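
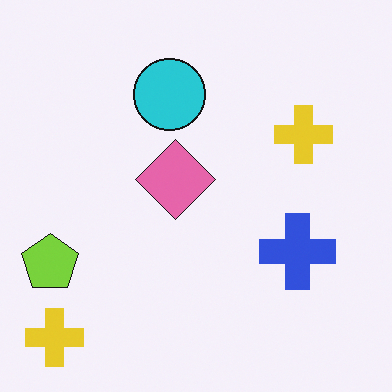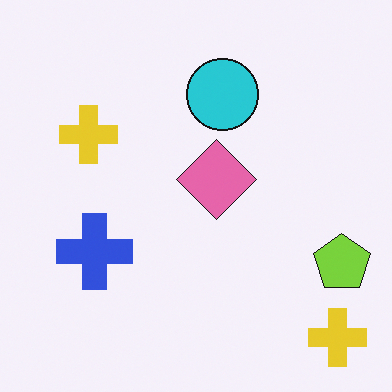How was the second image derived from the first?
Flipped horizontally (left ↔ right).

The lime pentagon is in the bottom-left of the first image and the bottom-right of the second — shapes on opposite sides of the vertical midline have swapped in a mirror flip.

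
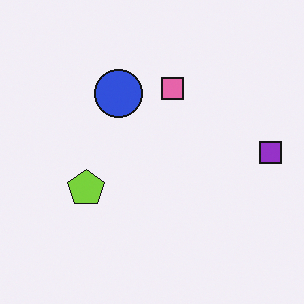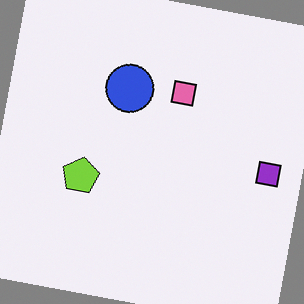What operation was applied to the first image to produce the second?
The transformation is: rotated clockwise by a small amount.

Every shape is tilted by the same angle and the image corners show triangular fill wedges — a whole-image rotation by a non-right angle.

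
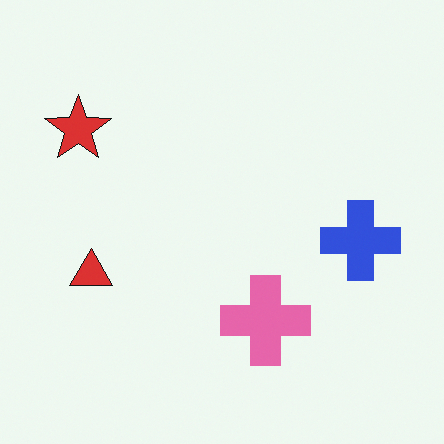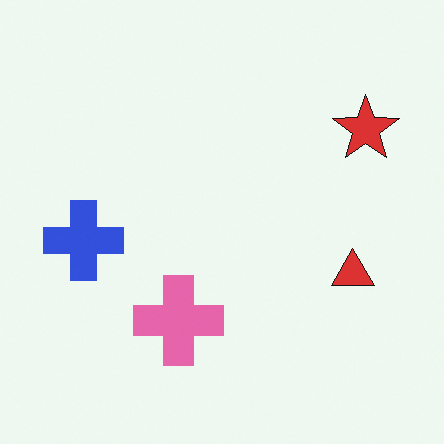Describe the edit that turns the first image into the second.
It was flipped horizontally (left ↔ right).

The red star is in the top-left of the first image and the top-right of the second — shapes on opposite sides of the vertical midline have swapped in a mirror flip.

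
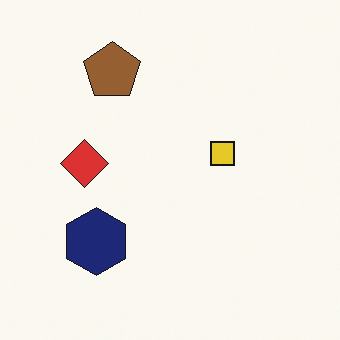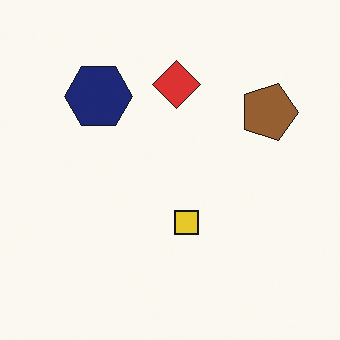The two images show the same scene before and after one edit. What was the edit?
The transformation is: rotated 90° clockwise.

The brown pentagon sits in the top-left of the first image and the top-right of the second — consistent with a whole-image 90° clockwise rotation.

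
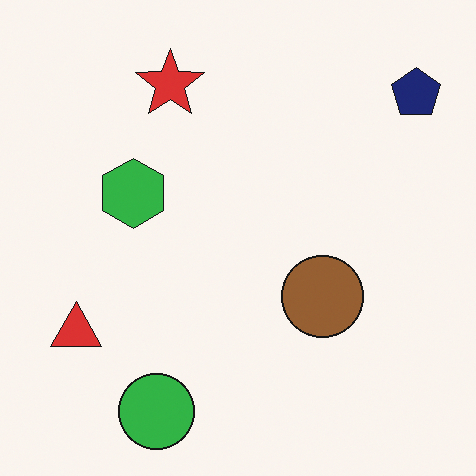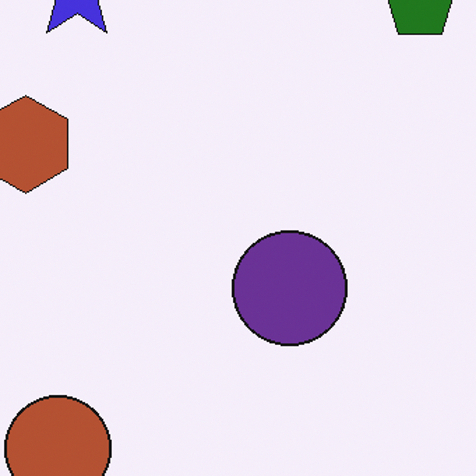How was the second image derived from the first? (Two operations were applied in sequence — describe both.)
The image was cropped slightly and scaled back up, then hue-shifted through roughly half the color wheel.

The visible shapes are larger and the field of view is narrower; shapes near the original edges may be partly or wholly outside the frame — a crop-and-rescale. Every shape's color has rotated by the same amount around the hue wheel — a uniform hue shift.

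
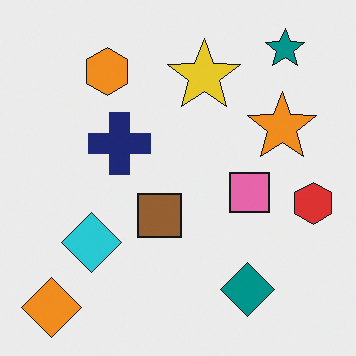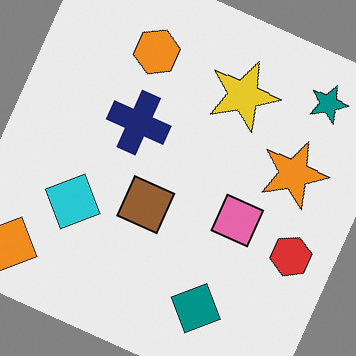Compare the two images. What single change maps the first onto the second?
Rotated clockwise by a moderate amount.

Every shape is tilted by the same angle and the image corners show triangular fill wedges — a whole-image rotation by a non-right angle.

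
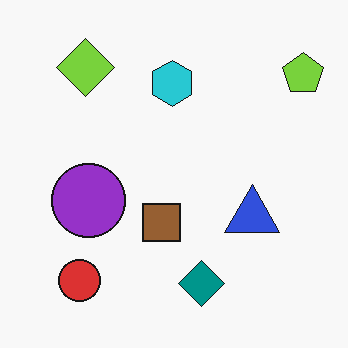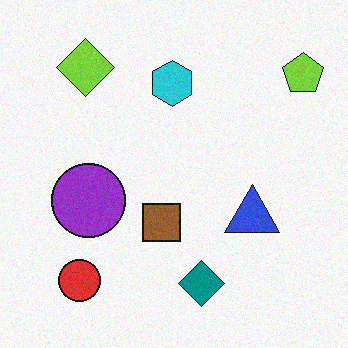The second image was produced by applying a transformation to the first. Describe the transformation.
The transformation is: degraded with subtle gaussian noise.

Random speckle covers the whole image, including the flat background.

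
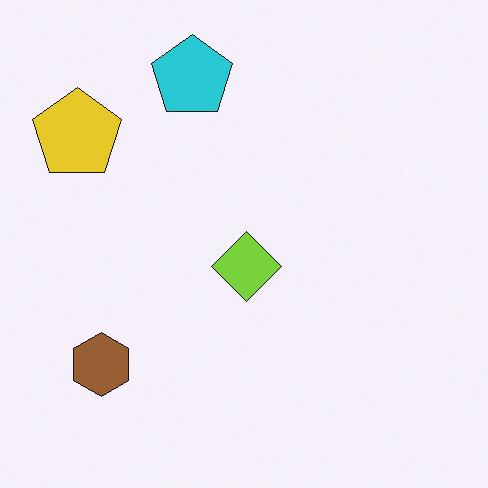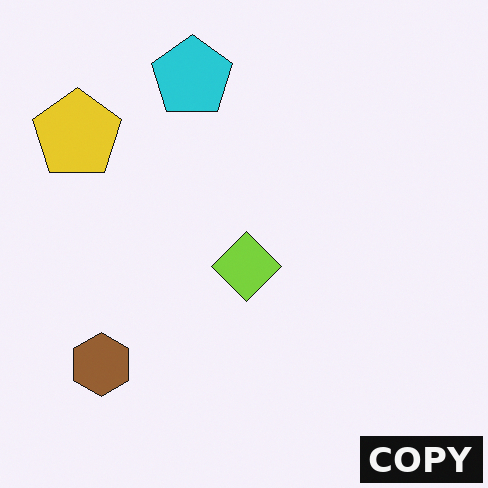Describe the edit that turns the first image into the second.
The transformation is: watermarked with the text "COPY" in the lower-right corner.

A dark label reading "COPY" appears in the lower-right corner.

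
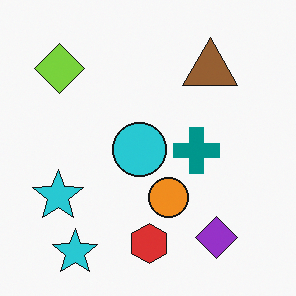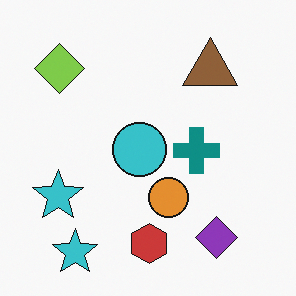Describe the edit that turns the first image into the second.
The image was slightly desaturated.

All colors are more muted and greyish — a global saturation change.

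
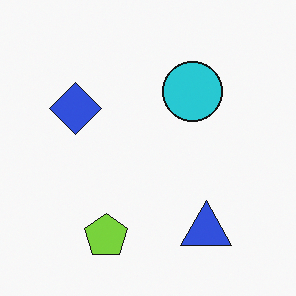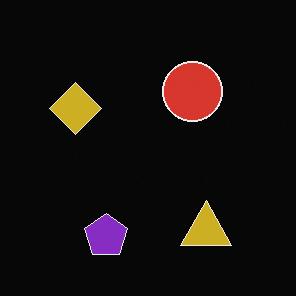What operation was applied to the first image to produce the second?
The second image is the first color-inverted (negative).

The light background has become dark and every shape's color is its complement — a photographic negative.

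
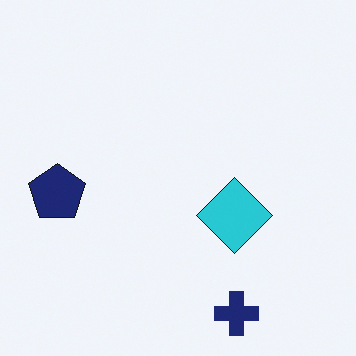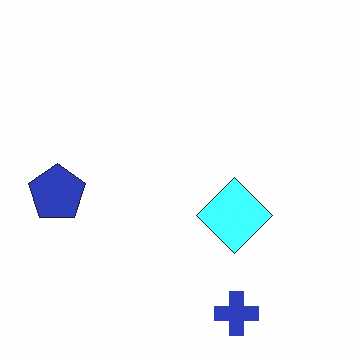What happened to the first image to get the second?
The transformation is: noticeably brightened.

Every pixel — background and shapes alike — is uniformly brightened.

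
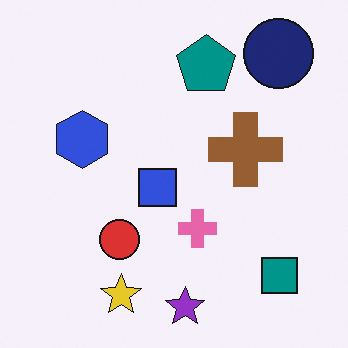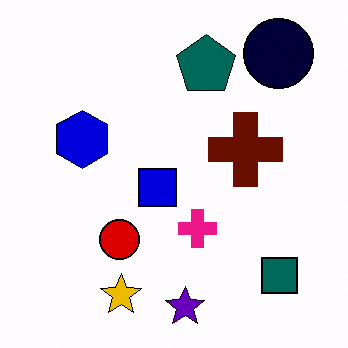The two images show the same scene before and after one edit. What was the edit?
It was boosted in contrast.

Tones are pushed away from mid-grey across the whole image — a global contrast change.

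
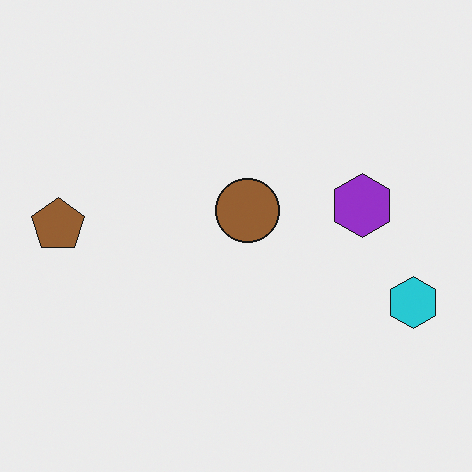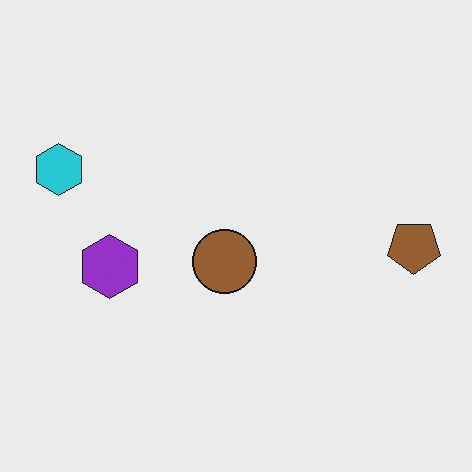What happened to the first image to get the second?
This is the original image rotated 180°.

The cyan hexagon sits in the right of the first image and the left of the second — consistent with a whole-image 180° rotation.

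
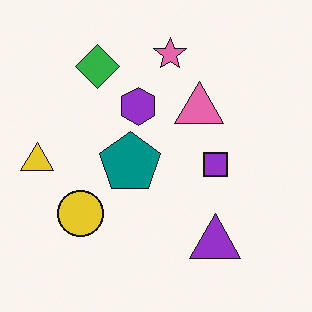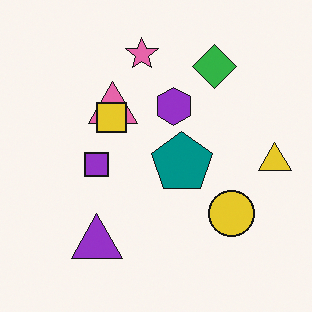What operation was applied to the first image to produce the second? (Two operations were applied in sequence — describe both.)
The second image is the first flipped horizontally (left ↔ right), then overlaid with an additional yellow square.

The yellow triangle is in the left of the first image and the right of the second — shapes on opposite sides of the vertical midline have swapped in a mirror flip. A yellow square appears in the second image that is absent from the first.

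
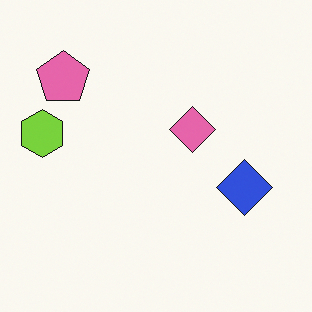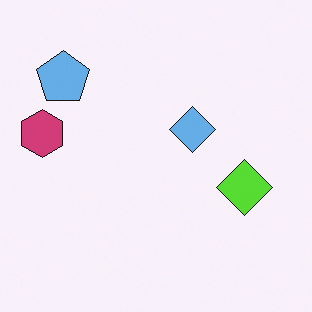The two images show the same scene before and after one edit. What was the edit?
The second image is the first hue-shifted by a large amount.

Every shape's color has rotated by the same amount around the hue wheel — a uniform hue shift.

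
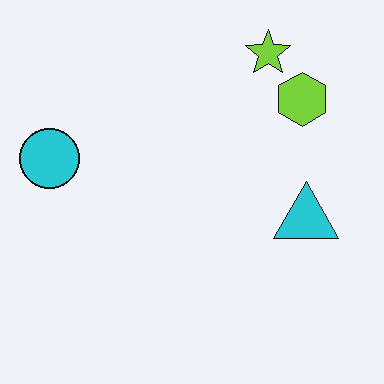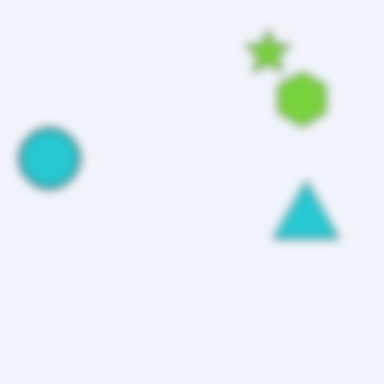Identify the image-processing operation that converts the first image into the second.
This is the original image moderately blurred.

Shape edges and outlines are uniformly softened across the whole image.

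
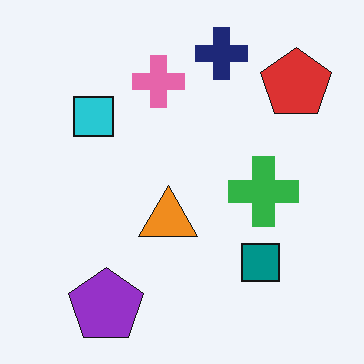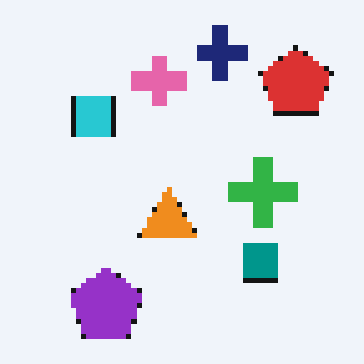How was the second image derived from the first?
The image was lightly pixelated (a mild mosaic effect).

Shapes are reduced to large square blocks; fine edges and outlines are lost — a downscale-then-upscale (mosaic) effect.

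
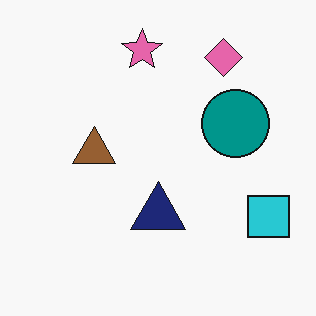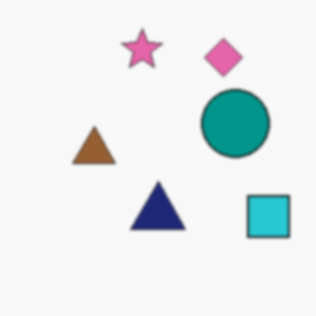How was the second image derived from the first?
The second image is the first slightly softened.

Shape edges and outlines are uniformly softened across the whole image.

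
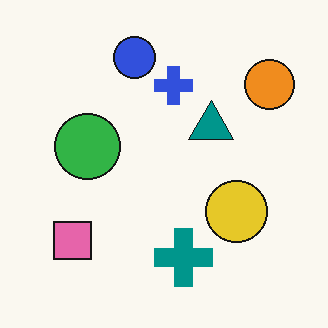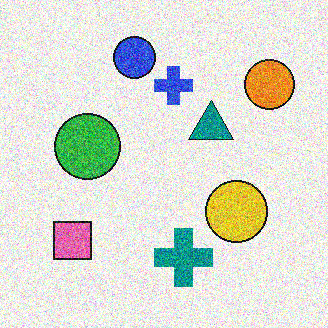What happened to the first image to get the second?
Degraded with a thick layer of grain.

Random speckle covers the whole image, including the flat background.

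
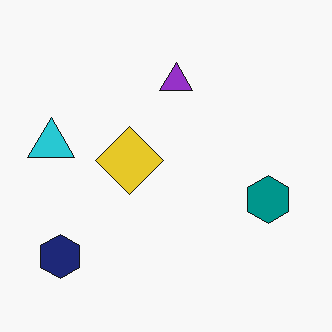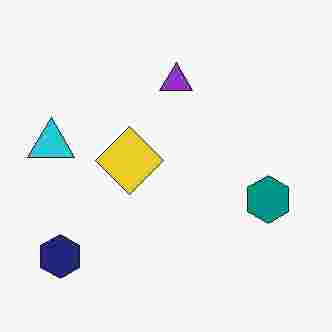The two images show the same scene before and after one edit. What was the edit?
The image was degraded with heavy JPEG compression.

Blocky 8×8 compression artifacts appear around shape edges and the flat background shows ringing — characteristic JPEG degradation.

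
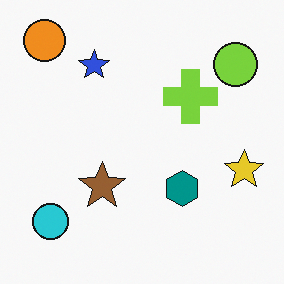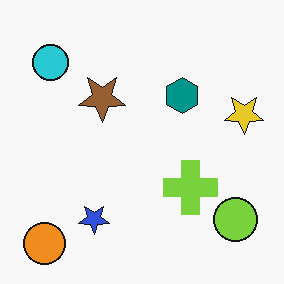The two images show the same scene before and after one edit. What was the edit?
The second image is the first flipped vertically (top ↔ bottom).

The orange circle is in the top-left of the first image and the bottom-left of the second — shapes on opposite sides of the horizontal midline have swapped in a mirror flip.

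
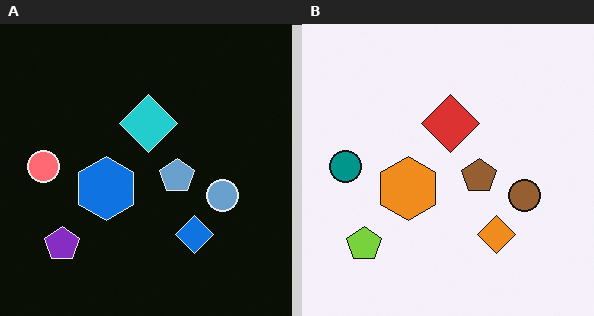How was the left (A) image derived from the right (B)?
Color-inverted (negative).

The light background has become dark and every shape's color is its complement — a photographic negative.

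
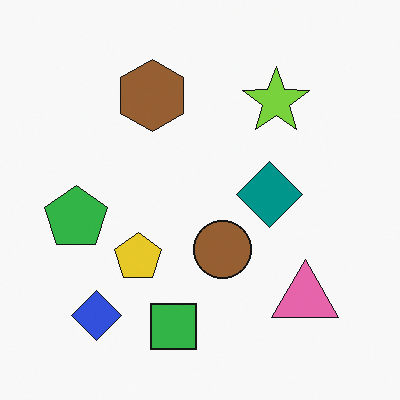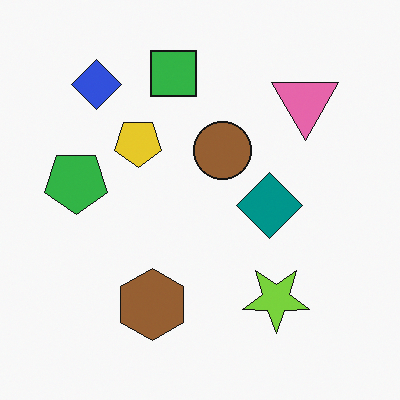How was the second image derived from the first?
This is the original image flipped vertically (top ↔ bottom).

The green square is in the bottom of the first image and the top of the second — shapes on opposite sides of the horizontal midline have swapped in a mirror flip.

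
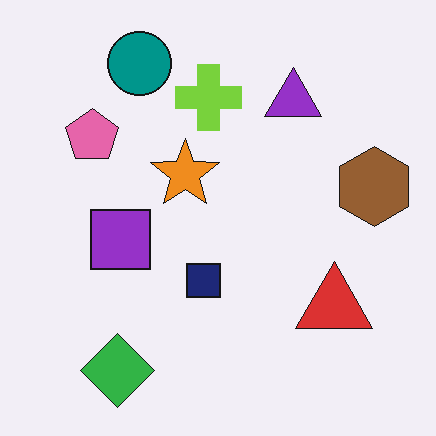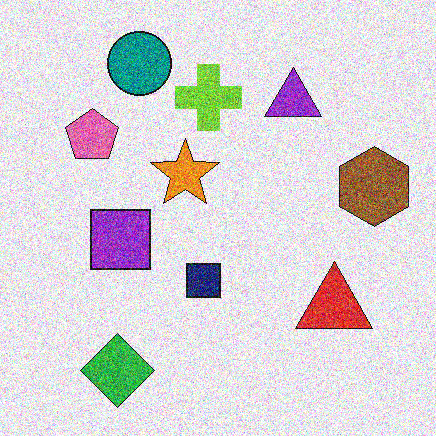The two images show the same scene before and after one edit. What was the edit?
The second image is the first degraded with strong gaussian noise.

Random speckle covers the whole image, including the flat background.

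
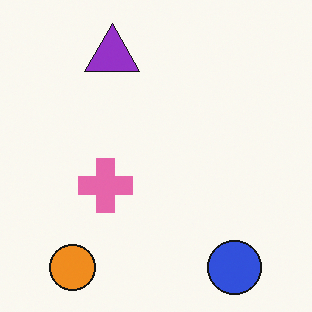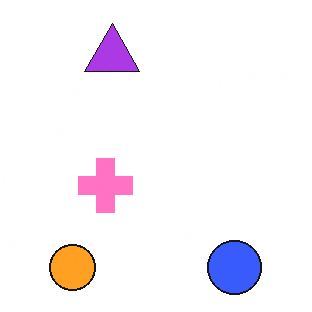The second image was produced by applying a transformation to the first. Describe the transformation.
Brightened a little.

Every pixel — background and shapes alike — is uniformly brightened.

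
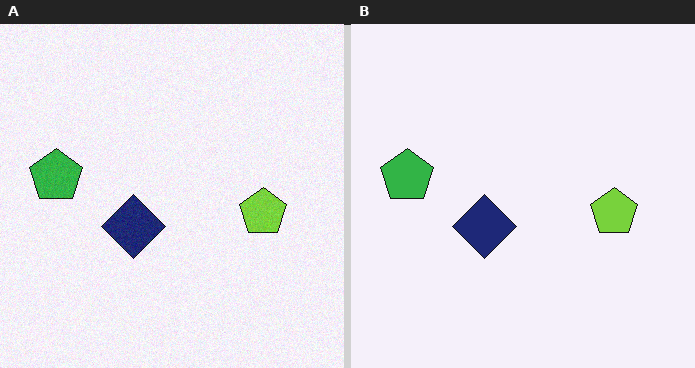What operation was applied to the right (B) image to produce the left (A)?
The left (A) image is the right (B) degraded with subtle gaussian noise.

Random speckle covers the whole image, including the flat background.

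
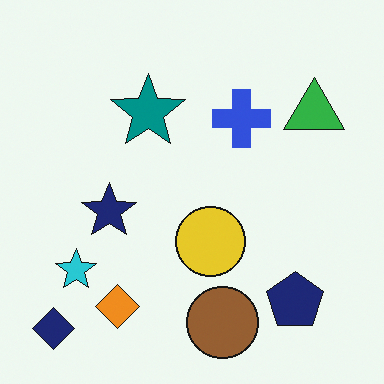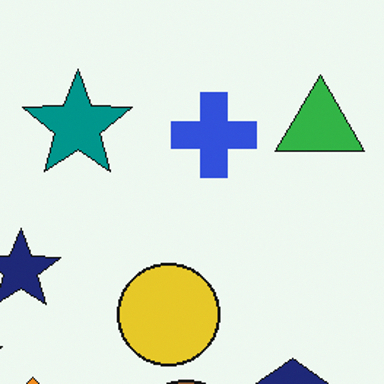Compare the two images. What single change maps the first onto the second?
This is the original image cropped slightly and scaled back up.

The visible shapes are larger and the field of view is narrower; shapes near the original edges may be partly or wholly outside the frame — a crop-and-rescale.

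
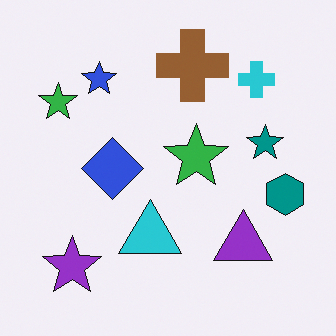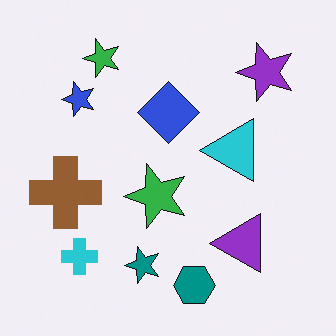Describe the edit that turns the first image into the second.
The transformation is: transposed (reflected across the top-left ↔ bottom-right diagonal).

Shapes have swapped their row and column positions — what was in the top-right is now in the bottom-left — a diagonal reflection.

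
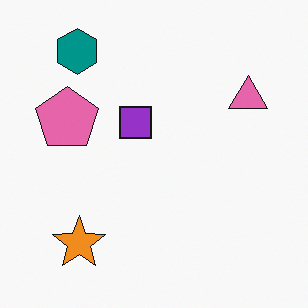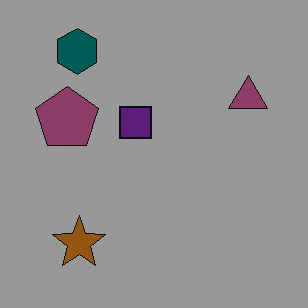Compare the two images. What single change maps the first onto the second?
The transformation is: substantially darkened.

Every pixel — background and shapes alike — is uniformly darkened.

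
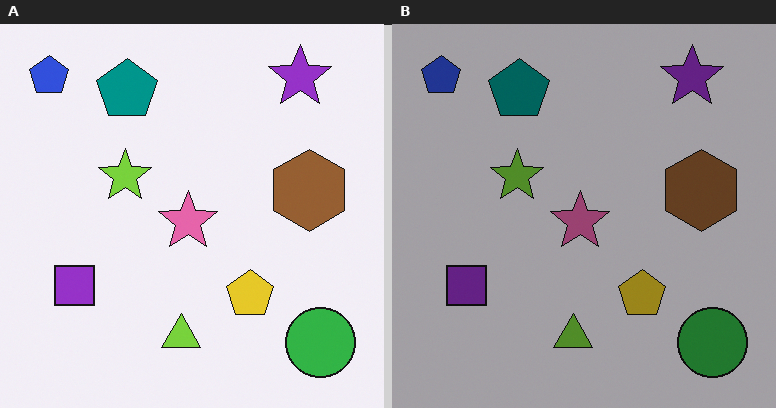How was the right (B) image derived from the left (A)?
The right (B) image is the left (A) substantially darkened.

Every pixel — background and shapes alike — is uniformly darkened.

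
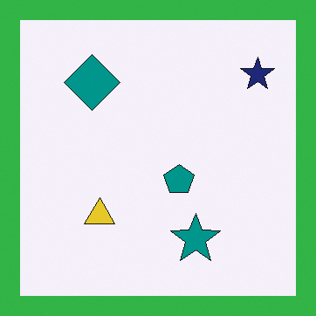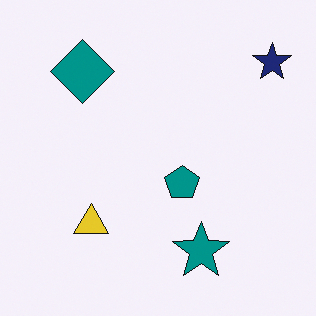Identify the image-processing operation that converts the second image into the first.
This is the original image framed with a green border.

A solid green frame runs around the edge of the first image, with the content slightly shrunk inside it.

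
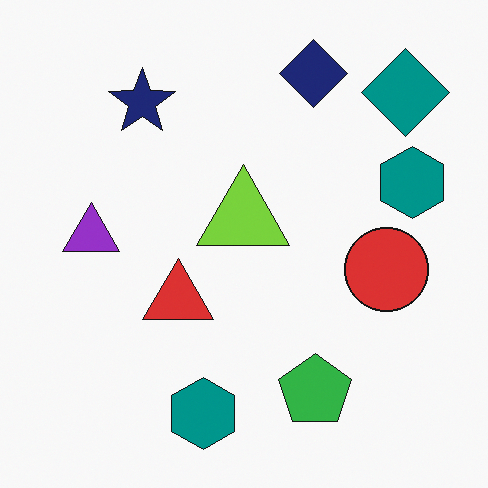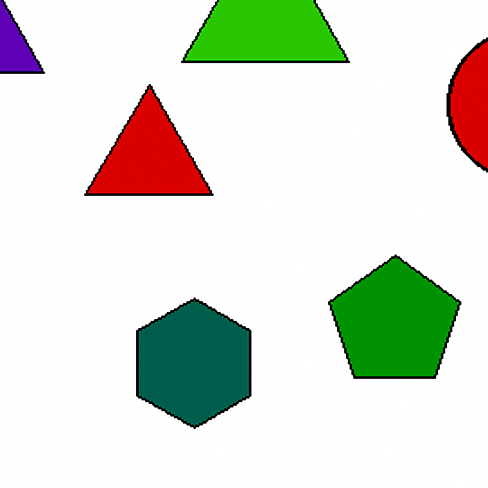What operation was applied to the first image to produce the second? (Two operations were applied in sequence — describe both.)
This is the original image cropped to a noticeably smaller region and rescaled, then given much higher contrast.

The visible shapes are larger and the field of view is narrower; shapes near the original edges may be partly or wholly outside the frame — a crop-and-rescale. Tones are pushed away from mid-grey across the whole image — a global contrast change.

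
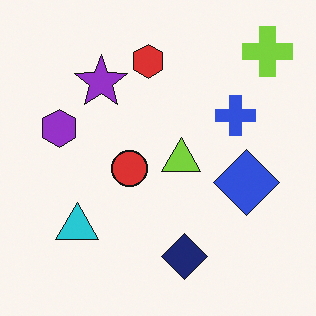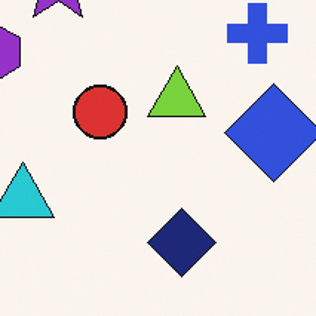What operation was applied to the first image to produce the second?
The second image is the first cropped to a modestly smaller region and rescaled.

The visible shapes are larger and the field of view is narrower; shapes near the original edges may be partly or wholly outside the frame — a crop-and-rescale.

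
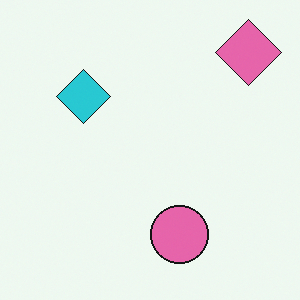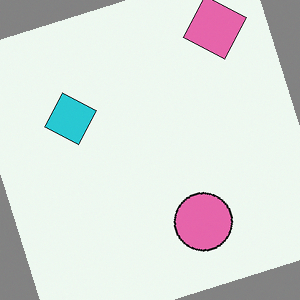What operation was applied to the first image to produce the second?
The second image is the first rotated counter-clockwise by a moderate amount.

Every shape is tilted by the same angle and the image corners show triangular fill wedges — a whole-image rotation by a non-right angle.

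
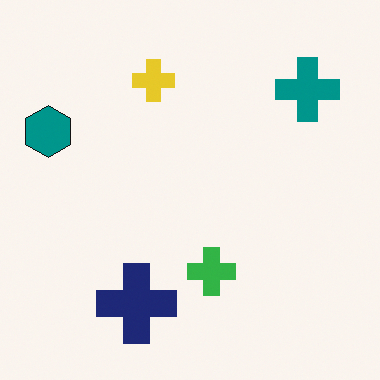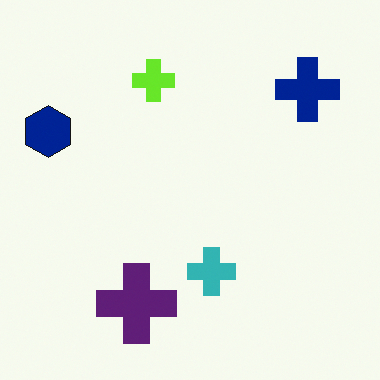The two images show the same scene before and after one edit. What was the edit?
The image was hue-shifted by a small amount.

Every shape's color has rotated by the same amount around the hue wheel — a uniform hue shift.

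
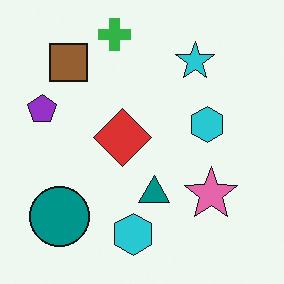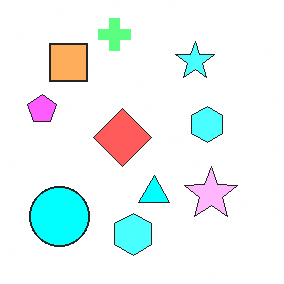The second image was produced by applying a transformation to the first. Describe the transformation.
The image was noticeably brightened.

Every pixel — background and shapes alike — is uniformly brightened.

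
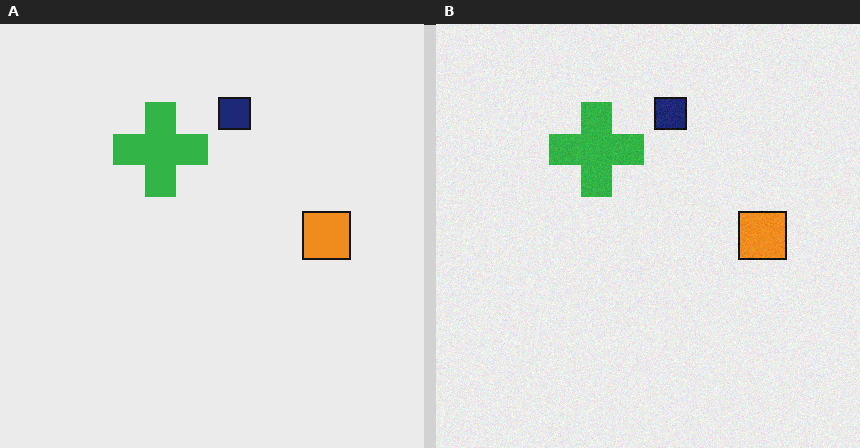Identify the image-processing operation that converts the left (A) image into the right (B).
It was degraded with light additive noise.

Random speckle covers the whole image, including the flat background.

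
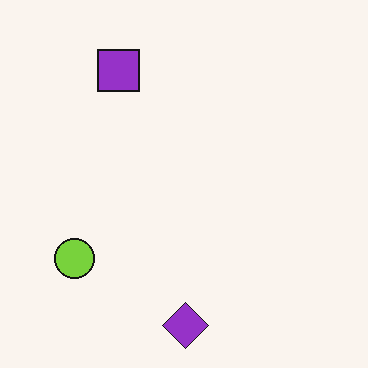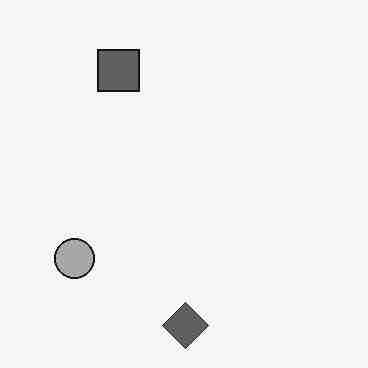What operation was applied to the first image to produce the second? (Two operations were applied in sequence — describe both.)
It was converted to grayscale, then heavily JPEG-compressed with obvious blocking artifacts.

All color is removed — every shape is now a shade of grey. Blocky 8×8 compression artifacts appear around shape edges and the flat background shows ringing — characteristic JPEG degradation.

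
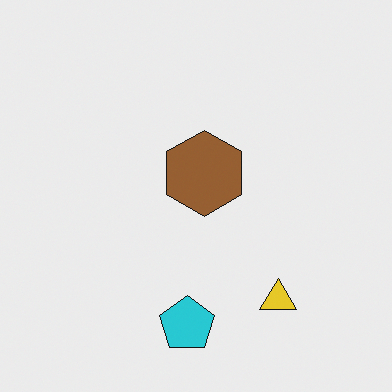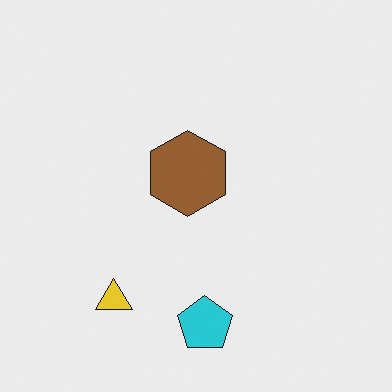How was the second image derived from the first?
The image was flipped horizontally (left ↔ right).

The yellow triangle is in the bottom-right of the first image and the bottom-left of the second — shapes on opposite sides of the vertical midline have swapped in a mirror flip.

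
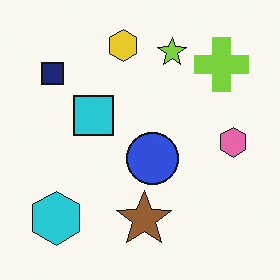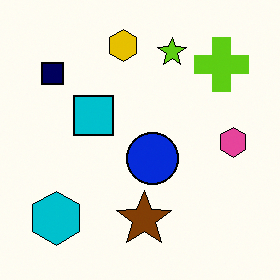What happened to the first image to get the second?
The image was given slightly increased contrast.

Tones are pushed away from mid-grey across the whole image — a global contrast change.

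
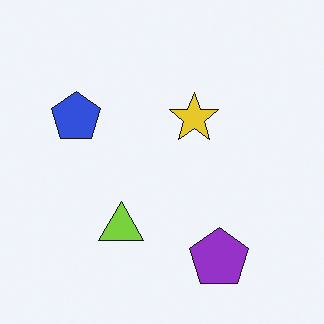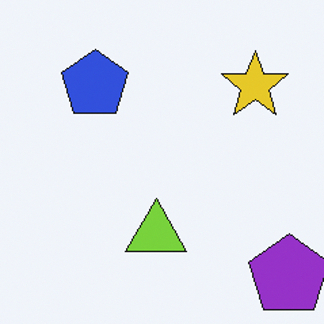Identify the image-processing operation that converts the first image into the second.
The image was cropped to a modestly smaller region and rescaled.

The visible shapes are larger and the field of view is narrower; shapes near the original edges may be partly or wholly outside the frame — a crop-and-rescale.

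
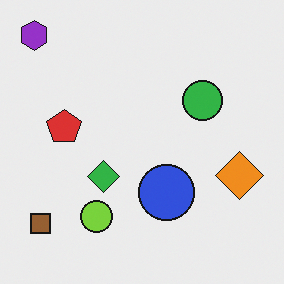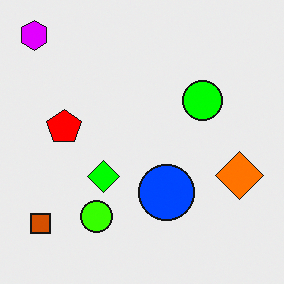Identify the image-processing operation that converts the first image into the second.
The transformation is: heavily oversaturated.

All colors are more vivid — a global saturation change.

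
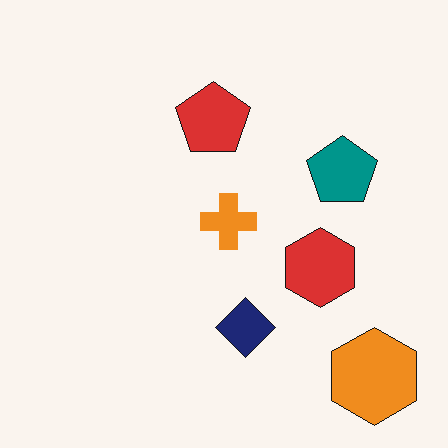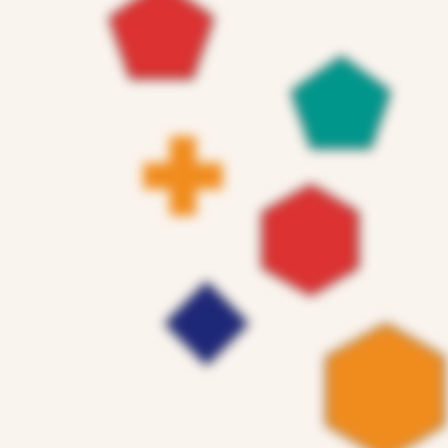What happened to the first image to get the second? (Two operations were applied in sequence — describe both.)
The image was moderately blurred, then cropped to a modestly smaller region and rescaled.

Shape edges and outlines are uniformly softened across the whole image. The visible shapes are larger and the field of view is narrower; shapes near the original edges may be partly or wholly outside the frame — a crop-and-rescale.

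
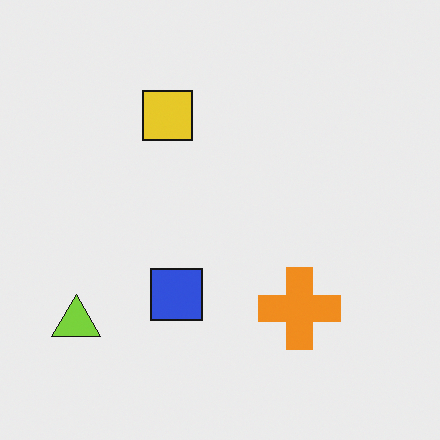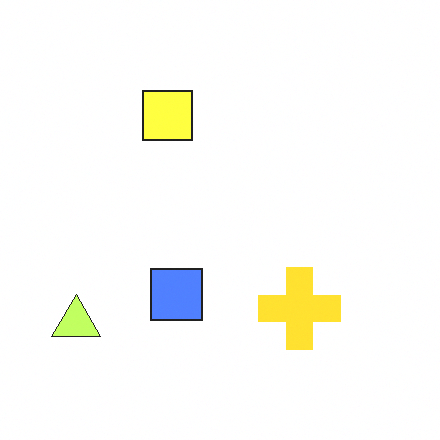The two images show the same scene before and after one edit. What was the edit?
It was substantially brightened.

Every pixel — background and shapes alike — is uniformly brightened.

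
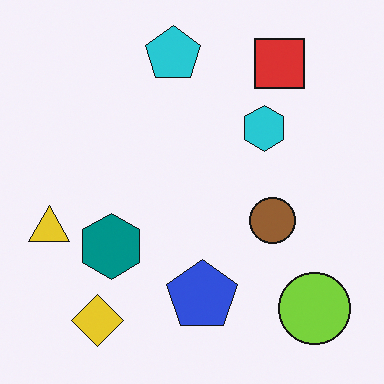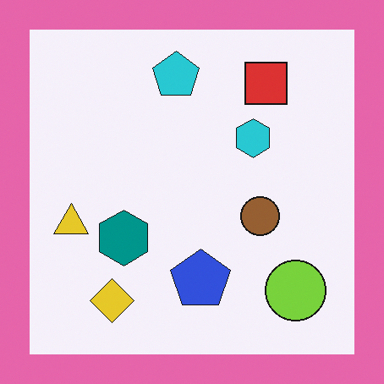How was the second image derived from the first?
It was framed with a pink border.

A solid pink frame runs around the edge of the second image, with the content slightly shrunk inside it.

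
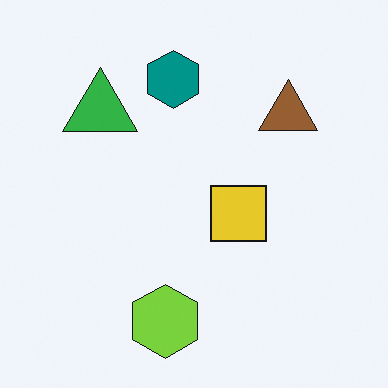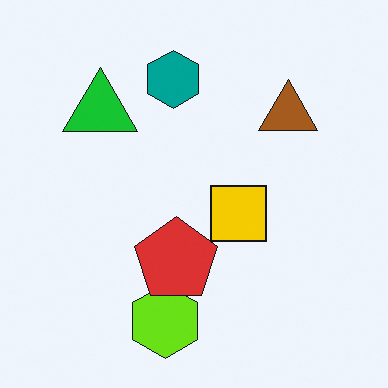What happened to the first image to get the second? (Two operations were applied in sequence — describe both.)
The image was slightly oversaturated, then overlaid with an additional red pentagon.

All colors are more vivid — a global saturation change. A red pentagon appears in the second image that is absent from the first.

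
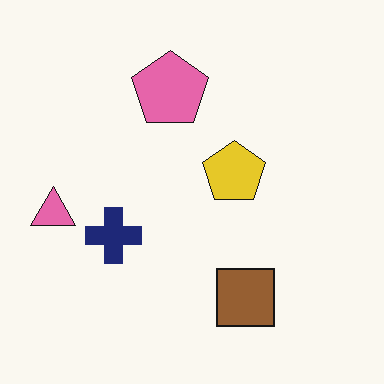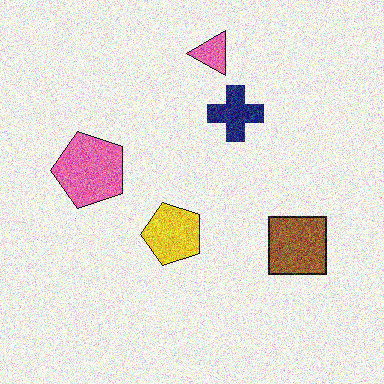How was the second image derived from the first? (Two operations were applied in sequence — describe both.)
It was transposed (reflected across the top-left ↔ bottom-right diagonal), then degraded with strong gaussian noise.

Shapes have swapped their row and column positions — what was in the top-right is now in the bottom-left — a diagonal reflection. Random speckle covers the whole image, including the flat background.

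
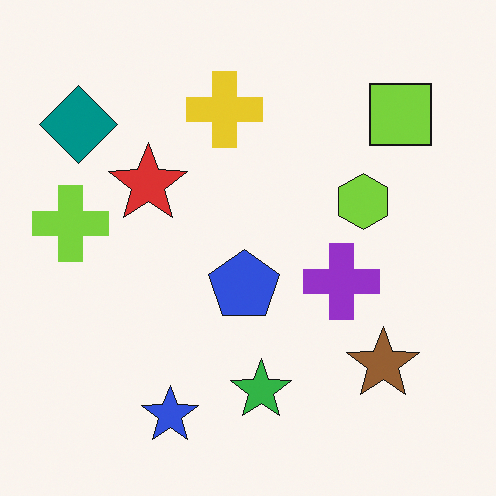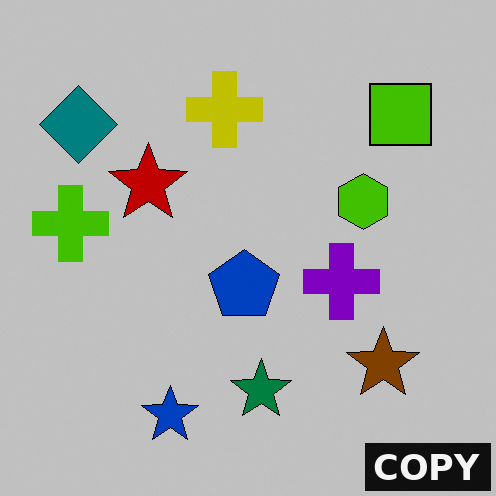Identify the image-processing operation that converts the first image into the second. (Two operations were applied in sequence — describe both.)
This is the original image aggressively posterized, then watermarked with the text "COPY" in the lower-right corner.

Each flat color has snapped to a coarser quantized level — most visibly, the near-white background has dropped to a flat grey. A dark label reading "COPY" appears in the lower-right corner.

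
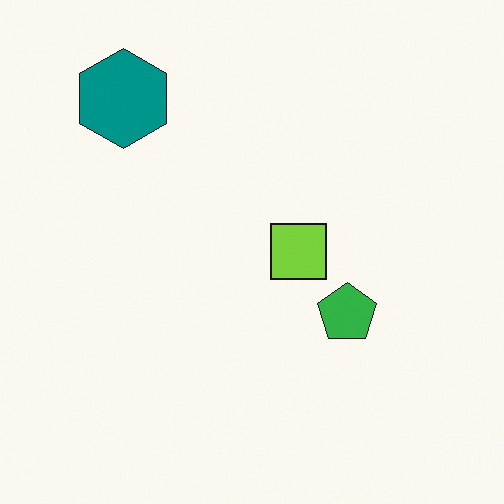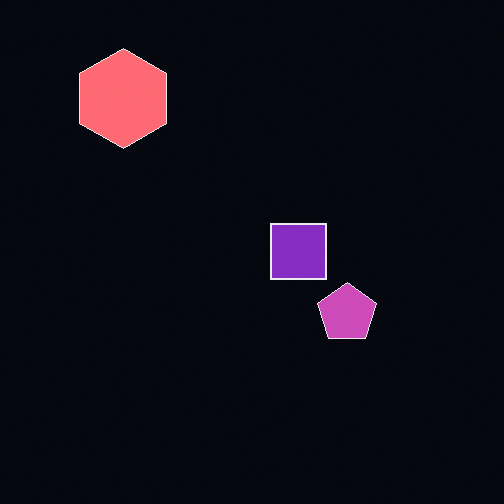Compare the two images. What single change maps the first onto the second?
The image was color-inverted (negative).

The light background has become dark and every shape's color is its complement — a photographic negative.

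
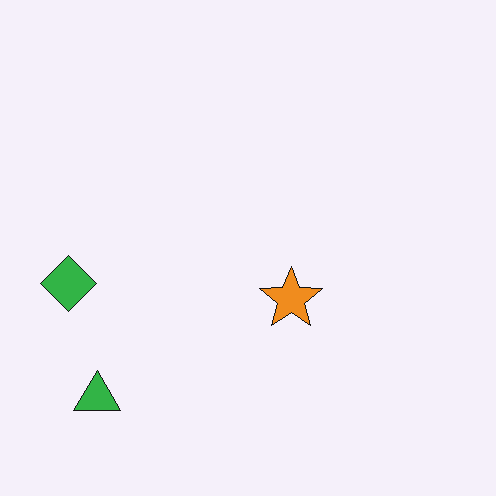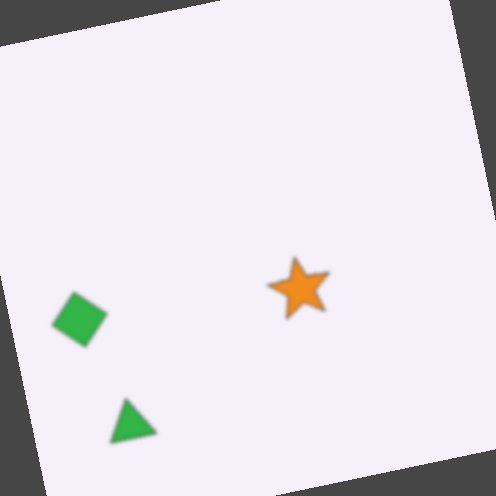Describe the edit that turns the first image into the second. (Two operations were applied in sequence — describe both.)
This is the original image given a subtle gaussian blur, then rotated counter-clockwise by a slight angle.

Shape edges and outlines are uniformly softened across the whole image. Every shape is tilted by the same angle and the image corners show triangular fill wedges — a whole-image rotation by a non-right angle.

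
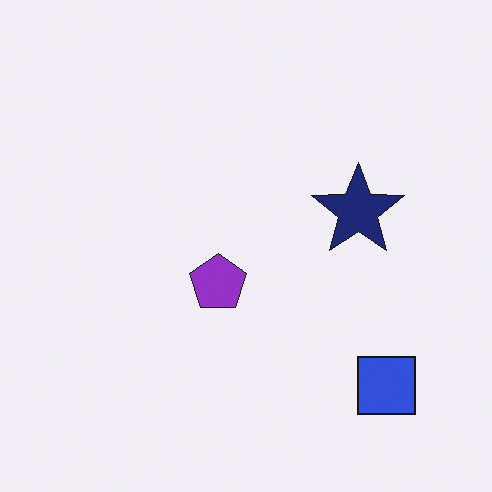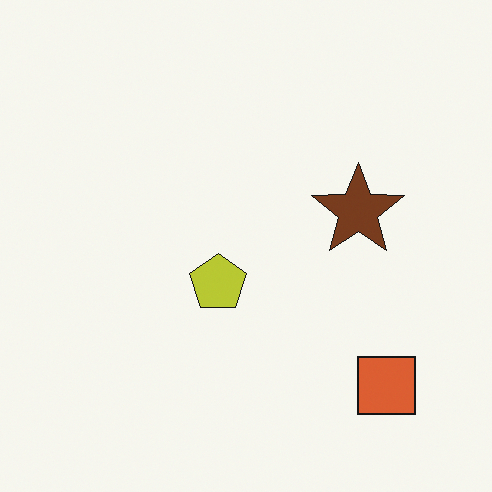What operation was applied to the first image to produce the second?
It was hue-shifted noticeably.

Every shape's color has rotated by the same amount around the hue wheel — a uniform hue shift.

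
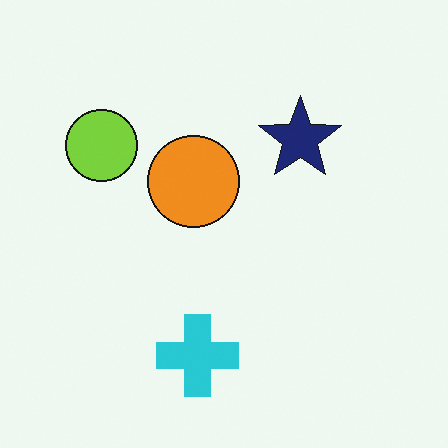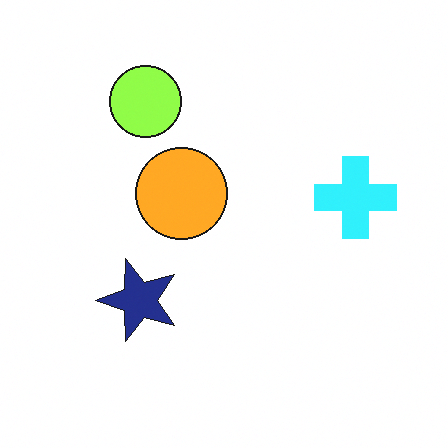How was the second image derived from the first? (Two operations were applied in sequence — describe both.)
The transformation is: transposed (reflected across the top-left ↔ bottom-right diagonal), then brightened a little.

Shapes have swapped their row and column positions — what was in the top-right is now in the bottom-left — a diagonal reflection. Every pixel — background and shapes alike — is uniformly brightened.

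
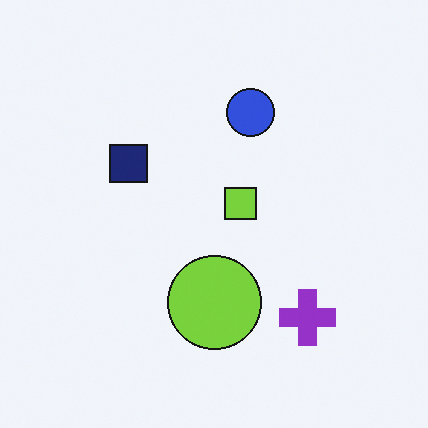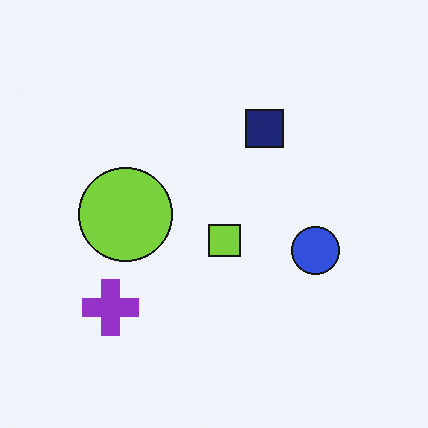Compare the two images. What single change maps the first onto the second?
The transformation is: rotated 90° clockwise.

The purple cross sits in the bottom-right of the first image and the bottom-left of the second — consistent with a whole-image 90° clockwise rotation.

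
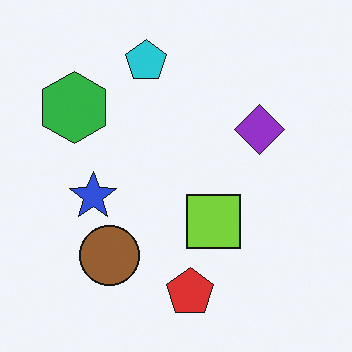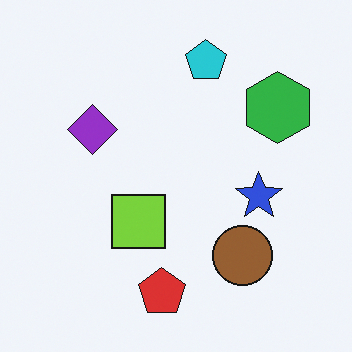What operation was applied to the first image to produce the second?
This is the original image flipped horizontally (left ↔ right).

The green hexagon is in the top-left of the first image and the top-right of the second — shapes on opposite sides of the vertical midline have swapped in a mirror flip.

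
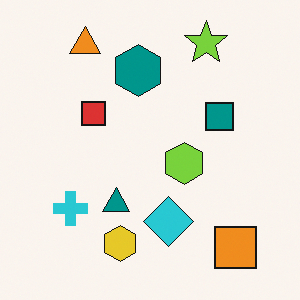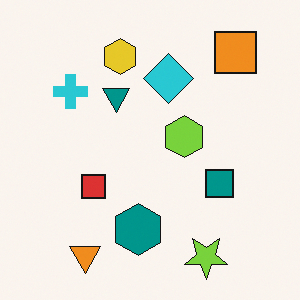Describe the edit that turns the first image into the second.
This is the original image flipped vertically (top ↔ bottom).

The lime star is in the top-right of the first image and the bottom-right of the second — shapes on opposite sides of the horizontal midline have swapped in a mirror flip.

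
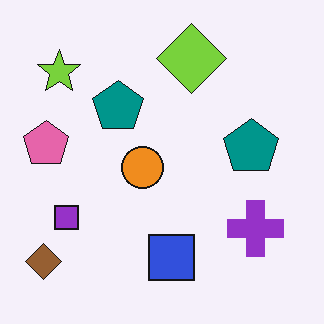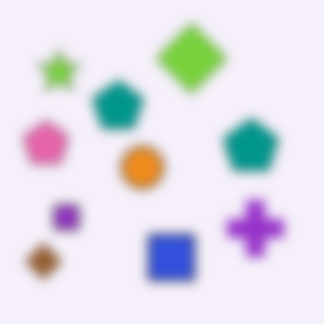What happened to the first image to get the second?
Heavily blurred.

Shape edges and outlines are uniformly softened across the whole image.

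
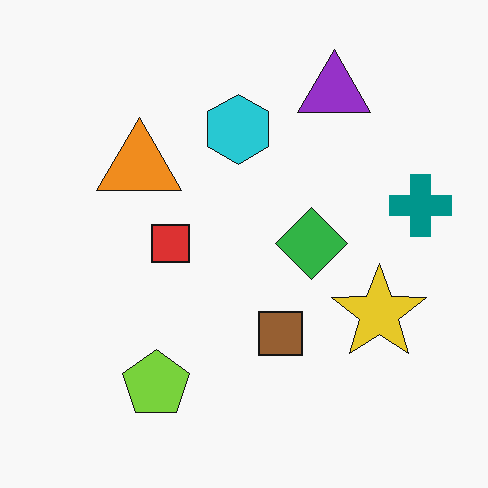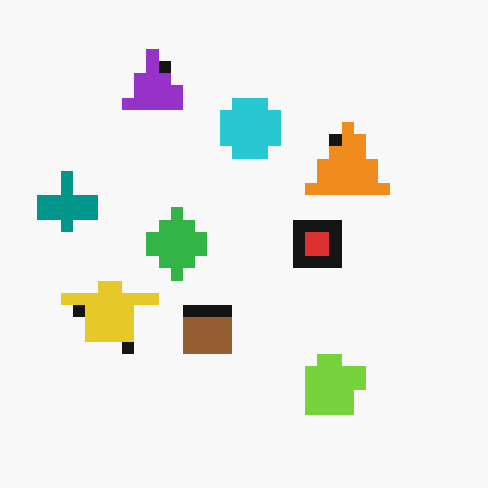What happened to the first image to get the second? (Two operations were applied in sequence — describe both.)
Flipped horizontally (left ↔ right), then coarsely pixelated.

The teal cross is in the right of the first image and the left of the second — shapes on opposite sides of the vertical midline have swapped in a mirror flip. Shapes are reduced to large square blocks; fine edges and outlines are lost — a downscale-then-upscale (mosaic) effect.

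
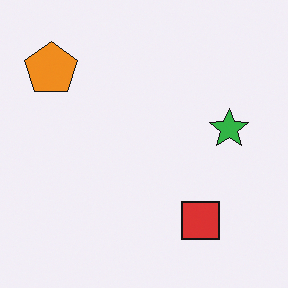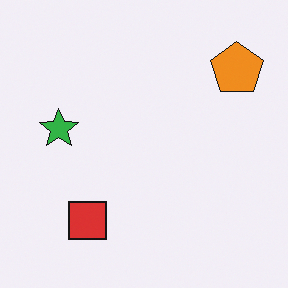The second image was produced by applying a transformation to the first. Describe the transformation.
The transformation is: flipped horizontally (left ↔ right).

The orange pentagon is in the top-left of the first image and the top-right of the second — shapes on opposite sides of the vertical midline have swapped in a mirror flip.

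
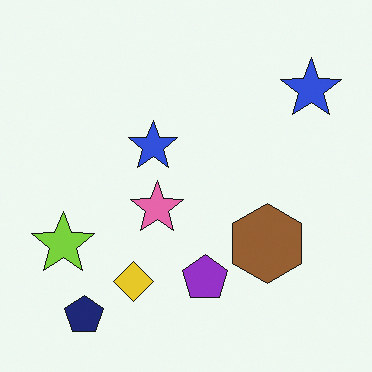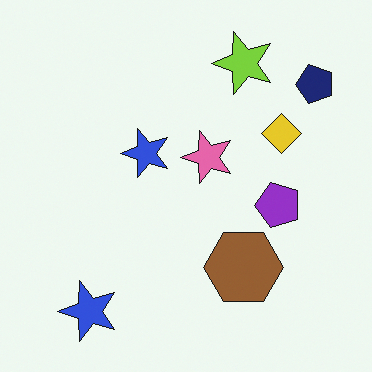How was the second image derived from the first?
It was transposed (reflected across the top-left ↔ bottom-right diagonal).

Shapes have swapped their row and column positions — what was in the top-right is now in the bottom-left — a diagonal reflection.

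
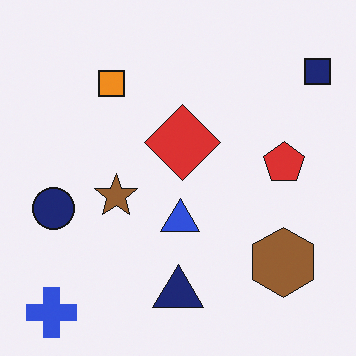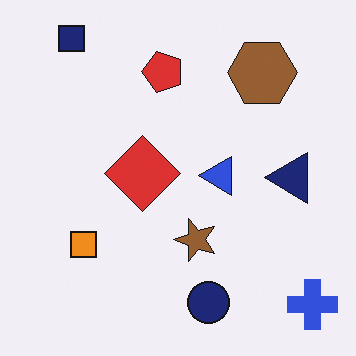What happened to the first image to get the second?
Rotated 90° counter-clockwise.

The blue cross sits in the bottom-left of the first image and the bottom-right of the second — consistent with a whole-image 90° counter-clockwise rotation.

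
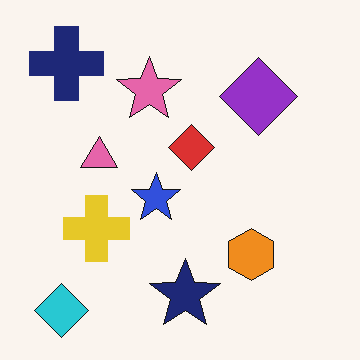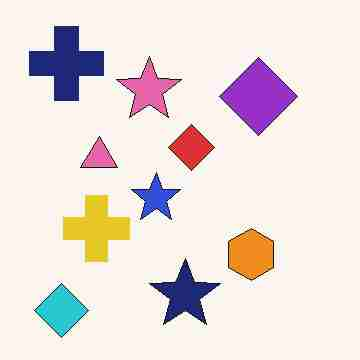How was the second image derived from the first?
It was heavily JPEG-compressed with obvious blocking artifacts.

Blocky 8×8 compression artifacts appear around shape edges and the flat background shows ringing — characteristic JPEG degradation.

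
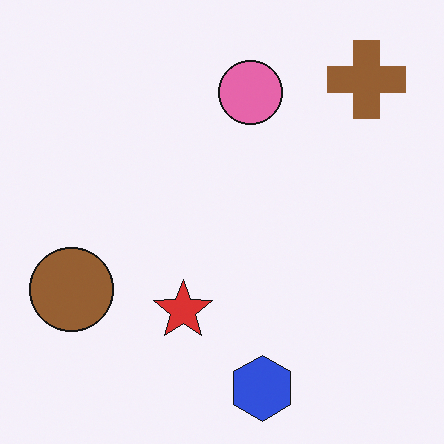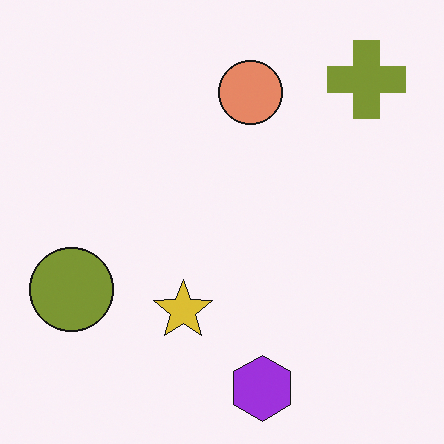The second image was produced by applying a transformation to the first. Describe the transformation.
Hue-shifted by a small amount.

Every shape's color has rotated by the same amount around the hue wheel — a uniform hue shift.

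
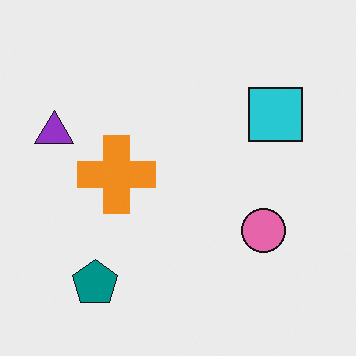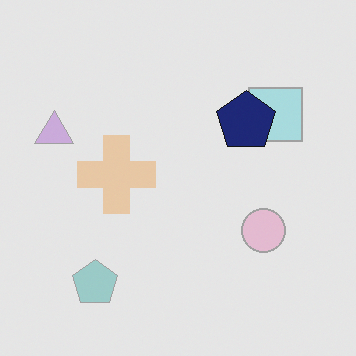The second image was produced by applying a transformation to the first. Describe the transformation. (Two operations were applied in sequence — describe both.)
It was washed out (contrast reduced), then overlaid with an additional navy pentagon.

Tones are pushed toward mid-grey across the whole image — a global contrast change. A navy pentagon appears in the second image that is absent from the first.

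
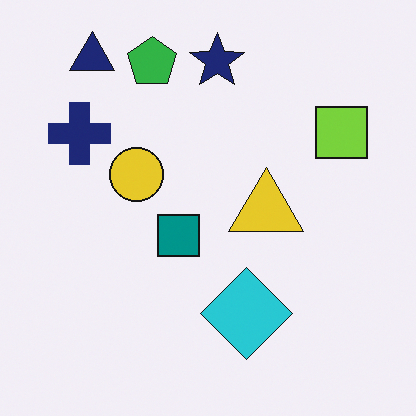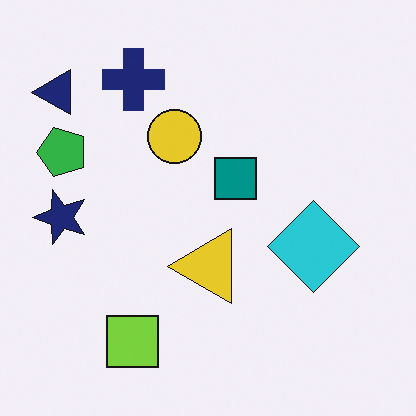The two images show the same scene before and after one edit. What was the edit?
The second image is the first transposed (reflected across the top-left ↔ bottom-right diagonal).

Shapes have swapped their row and column positions — what was in the top-right is now in the bottom-left — a diagonal reflection.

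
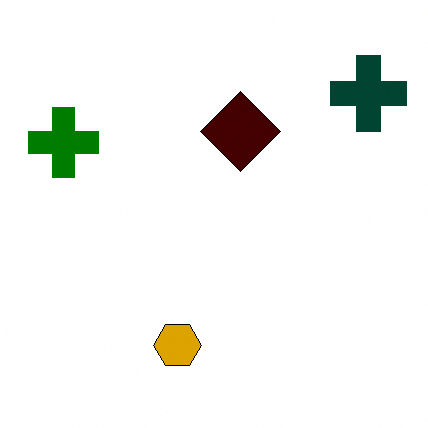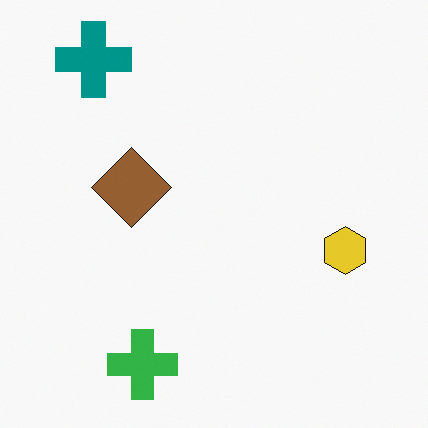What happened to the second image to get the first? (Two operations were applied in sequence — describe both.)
This is the original image given much higher contrast, then rotated 90° clockwise.

Tones are pushed away from mid-grey across the whole image — a global contrast change. The teal cross sits in the top-left of the second image and the top-right of the first — consistent with a whole-image 90° clockwise rotation.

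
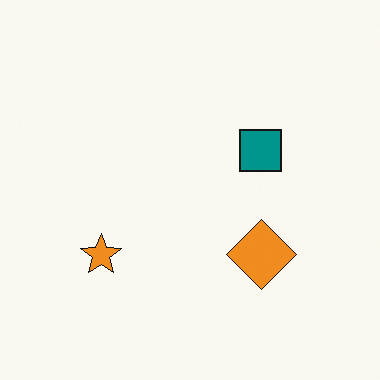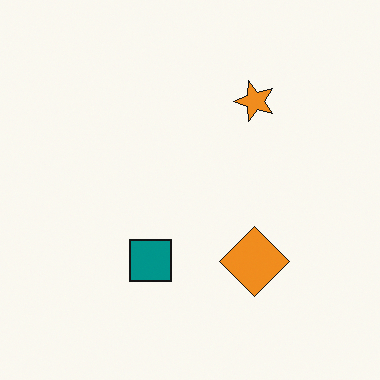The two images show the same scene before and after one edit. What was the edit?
Transposed (reflected across the top-left ↔ bottom-right diagonal).

Shapes have swapped their row and column positions — what was in the top-right is now in the bottom-left — a diagonal reflection.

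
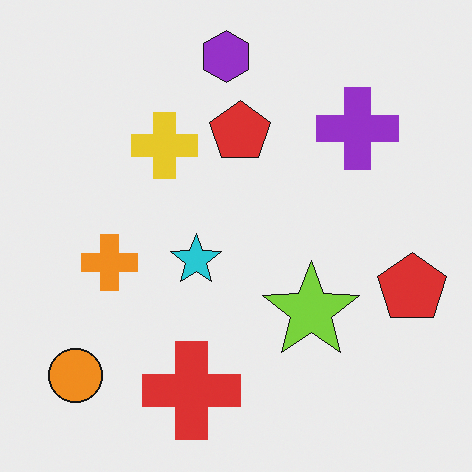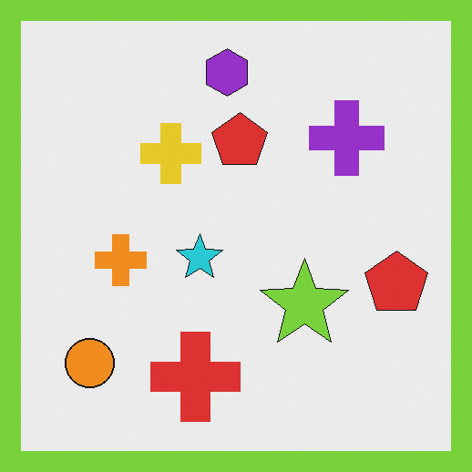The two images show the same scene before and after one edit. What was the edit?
Framed with a lime border.

A solid lime frame runs around the edge of the second image, with the content slightly shrunk inside it.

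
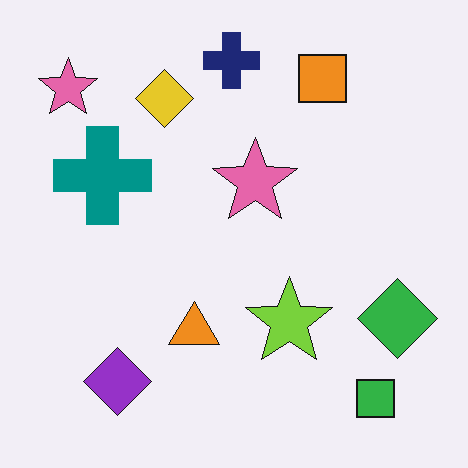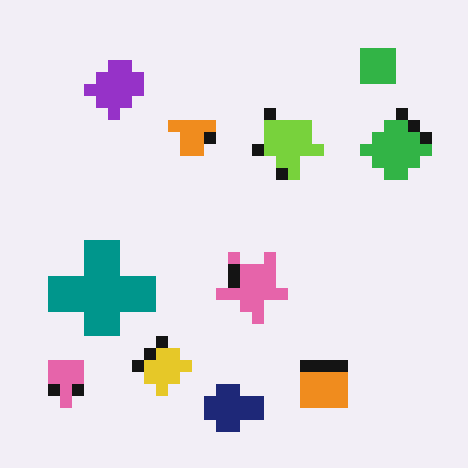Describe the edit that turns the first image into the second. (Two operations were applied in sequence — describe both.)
This is the original image flipped vertically (top ↔ bottom), then coarsely pixelated.

The navy cross is in the top of the first image and the bottom of the second — shapes on opposite sides of the horizontal midline have swapped in a mirror flip. Shapes are reduced to large square blocks; fine edges and outlines are lost — a downscale-then-upscale (mosaic) effect.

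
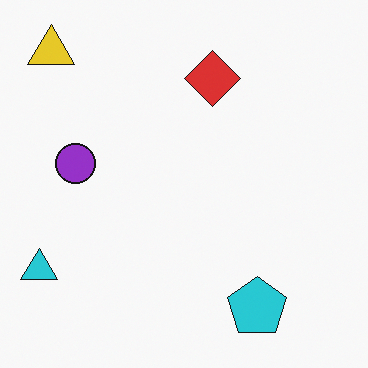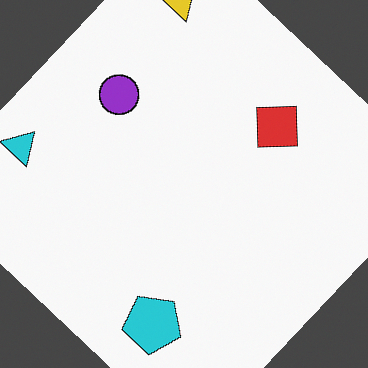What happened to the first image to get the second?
It was rotated clockwise by a large amount — several tens of degrees.

Every shape is tilted by the same angle and the image corners show triangular fill wedges — a whole-image rotation by a non-right angle.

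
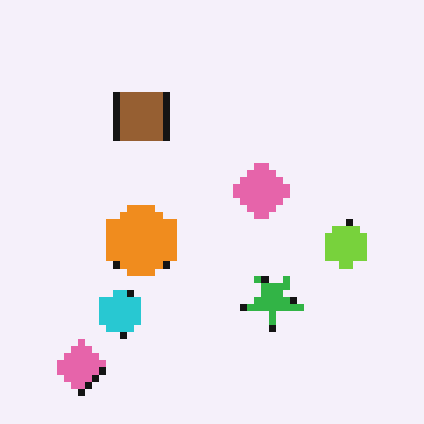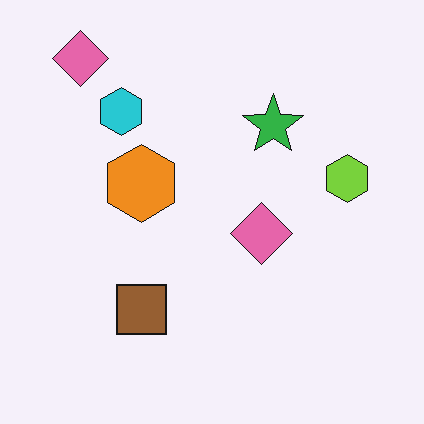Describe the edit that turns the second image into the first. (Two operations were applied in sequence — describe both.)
It was pixelated into visible square blocks, then flipped vertically (top ↔ bottom).

Shapes are reduced to large square blocks; fine edges and outlines are lost — a downscale-then-upscale (mosaic) effect. The cyan hexagon is in the top-left of the second image and the bottom-left of the first — shapes on opposite sides of the horizontal midline have swapped in a mirror flip.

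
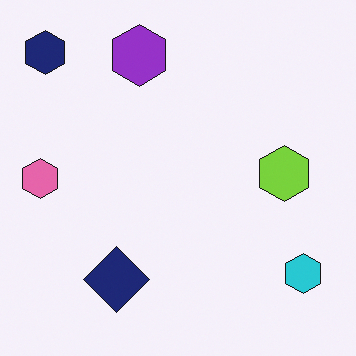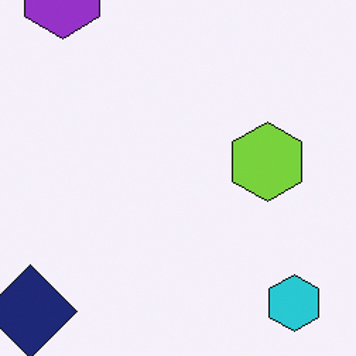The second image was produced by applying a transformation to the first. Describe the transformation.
Cropped slightly and scaled back up.

The visible shapes are larger and the field of view is narrower; shapes near the original edges may be partly or wholly outside the frame — a crop-and-rescale.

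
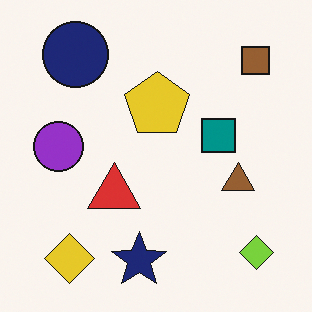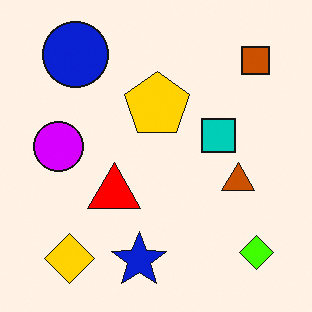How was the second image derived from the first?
Made much more vivid (saturation change).

All colors are more vivid — a global saturation change.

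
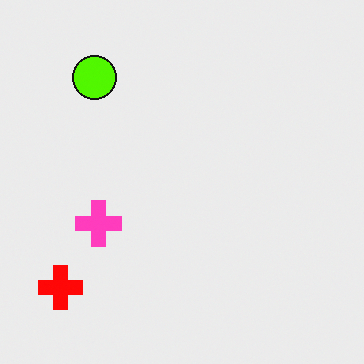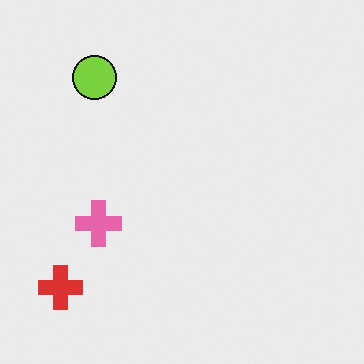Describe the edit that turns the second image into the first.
The transformation is: made much more vivid (saturation change).

All colors are more vivid — a global saturation change.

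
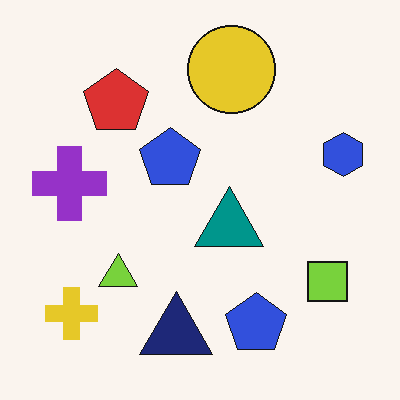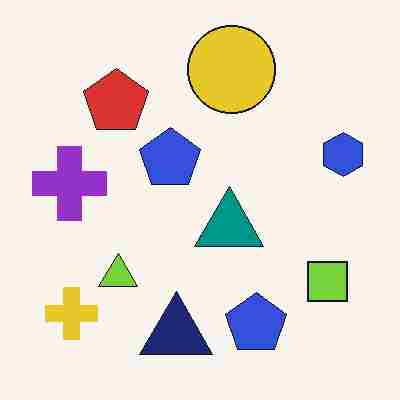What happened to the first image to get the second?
It was degraded with heavy JPEG compression.

Blocky 8×8 compression artifacts appear around shape edges and the flat background shows ringing — characteristic JPEG degradation.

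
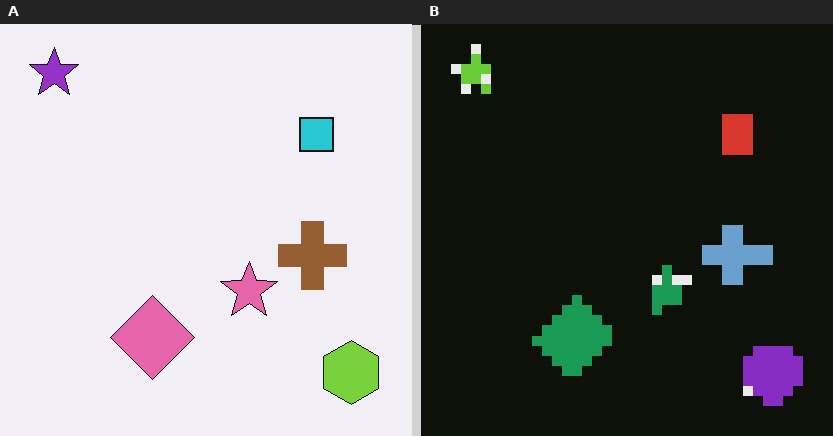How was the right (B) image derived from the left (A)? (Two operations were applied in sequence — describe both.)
The transformation is: color-inverted (negative), then heavily pixelated into large blocks.

The light background has become dark and every shape's color is its complement — a photographic negative. Shapes are reduced to large square blocks; fine edges and outlines are lost — a downscale-then-upscale (mosaic) effect.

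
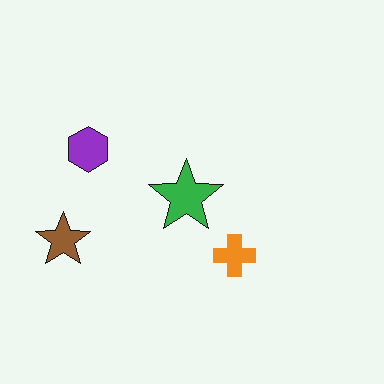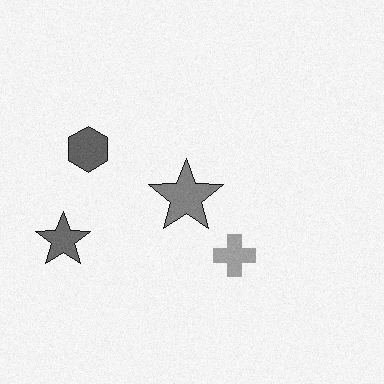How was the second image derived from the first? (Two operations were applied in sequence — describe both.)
This is the original image degraded with a light layer of grain, then converted to grayscale.

Random speckle covers the whole image, including the flat background. All color is removed — every shape is now a shade of grey.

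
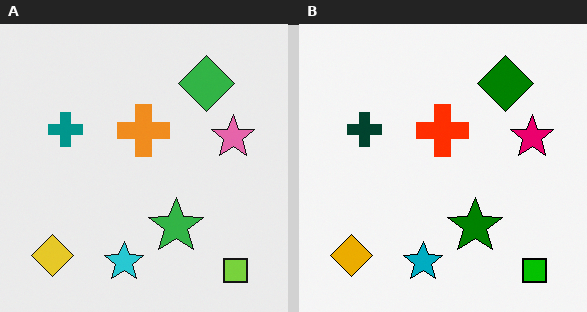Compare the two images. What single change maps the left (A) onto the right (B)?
The right (B) image is the left (A) given much higher contrast.

Tones are pushed away from mid-grey across the whole image — a global contrast change.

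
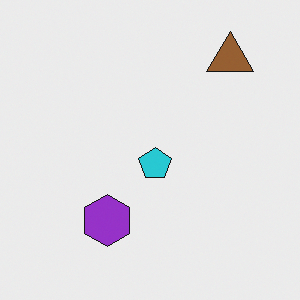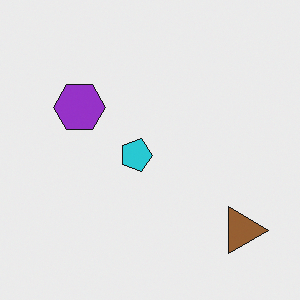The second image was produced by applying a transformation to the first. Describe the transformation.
The transformation is: rotated 90° clockwise.

The brown triangle sits in the top-right of the first image and the bottom-right of the second — consistent with a whole-image 90° clockwise rotation.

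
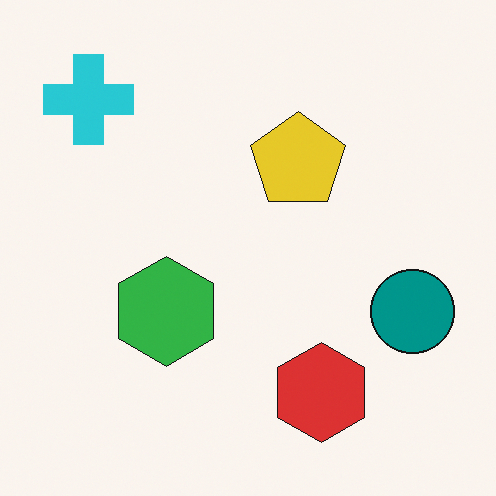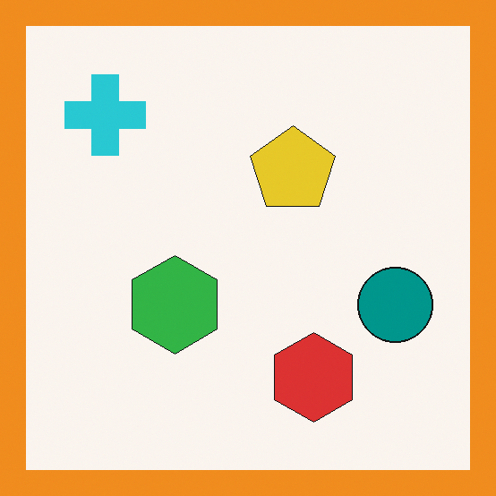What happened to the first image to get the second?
The image was framed with a orange border.

A solid orange frame runs around the edge of the second image, with the content slightly shrunk inside it.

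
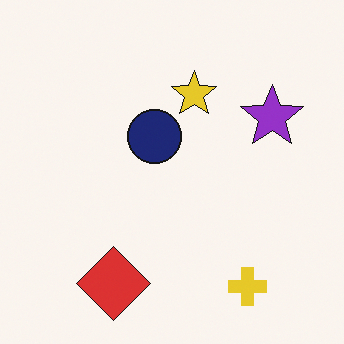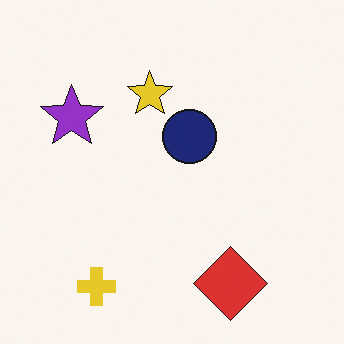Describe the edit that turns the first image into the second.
Flipped horizontally (left ↔ right).

The purple star is in the right of the first image and the left of the second — shapes on opposite sides of the vertical midline have swapped in a mirror flip.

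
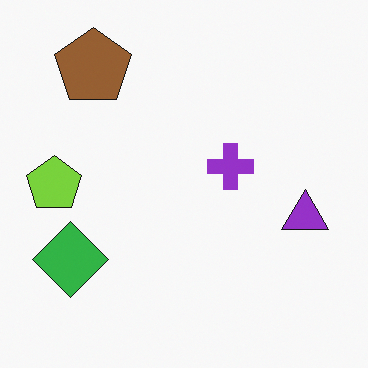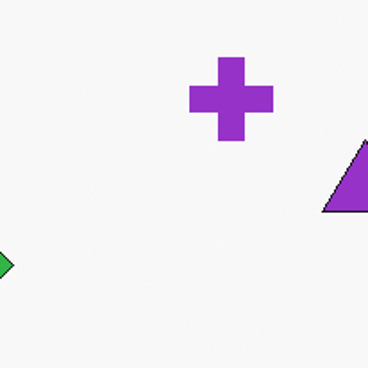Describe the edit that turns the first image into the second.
This is the original image cropped to a noticeably smaller region and rescaled.

The visible shapes are larger and the field of view is narrower; shapes near the original edges may be partly or wholly outside the frame — a crop-and-rescale.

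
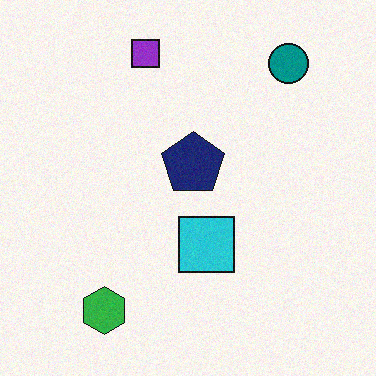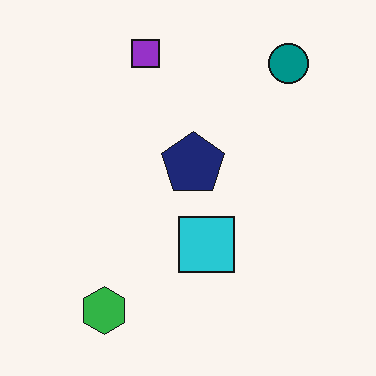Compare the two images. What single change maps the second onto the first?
The first image is the second degraded with a light layer of grain.

Random speckle covers the whole image, including the flat background.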